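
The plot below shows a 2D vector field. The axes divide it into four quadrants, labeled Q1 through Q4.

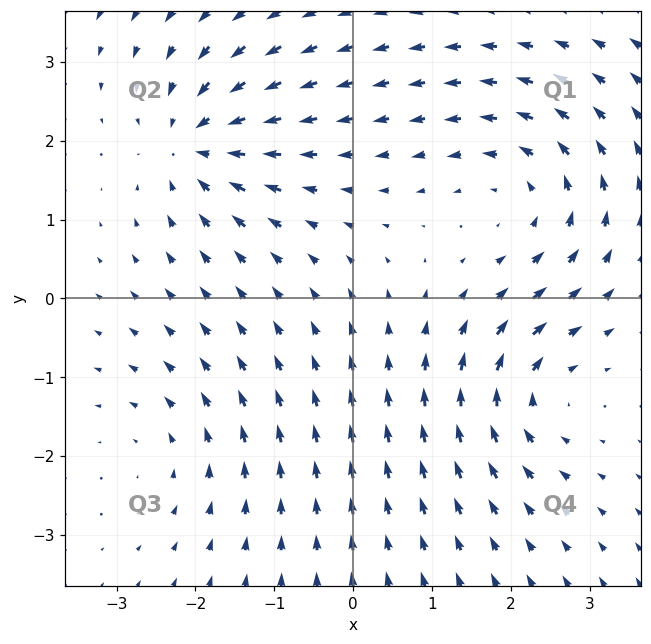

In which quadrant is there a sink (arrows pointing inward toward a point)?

The sink sits at approximately (-2.0, 2.0), which lies in quadrant Q2. The divergence there is about -6, negative as expected for a sink.

Q2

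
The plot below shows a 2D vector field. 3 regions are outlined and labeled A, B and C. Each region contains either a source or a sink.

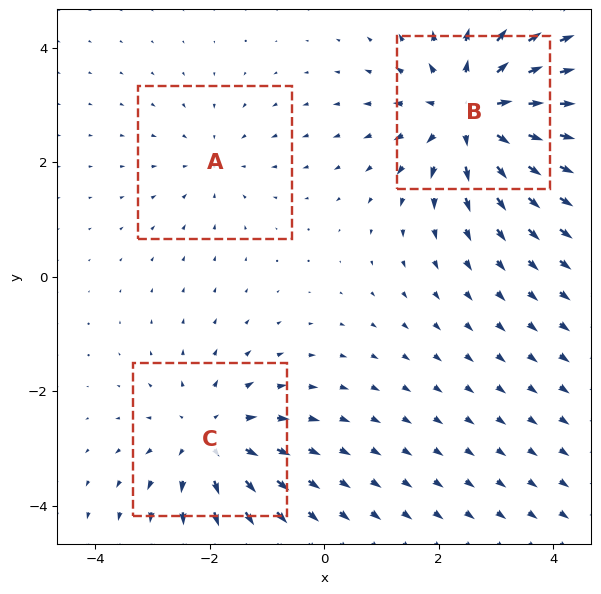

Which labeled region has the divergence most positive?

Divergence at each region's feature centre — A: about -2, B: about +5, C: about +3. Region B is most positive.

B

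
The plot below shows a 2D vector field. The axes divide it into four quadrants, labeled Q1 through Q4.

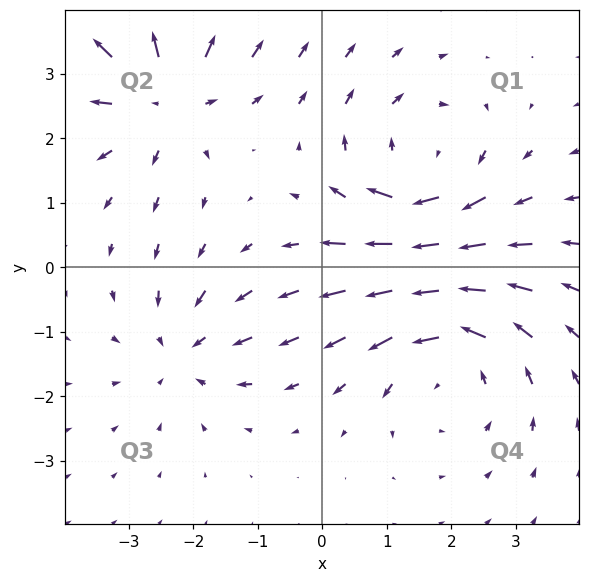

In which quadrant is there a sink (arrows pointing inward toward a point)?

Q3

The sink sits at approximately (-2.1, -1.3), which lies in quadrant Q3. The divergence there is about -3, negative as expected for a sink.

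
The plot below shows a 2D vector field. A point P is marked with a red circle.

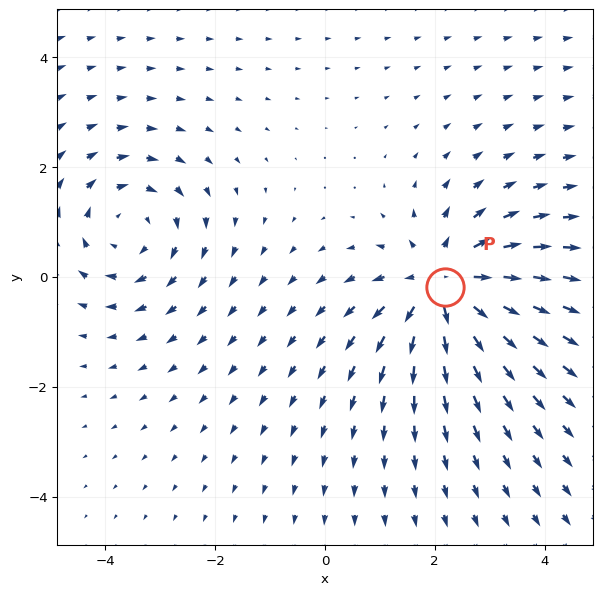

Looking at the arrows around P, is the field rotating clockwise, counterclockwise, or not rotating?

not rotating

Near P at (2.2, -0.2) the arrows show no circulation. The curl there is ≈0.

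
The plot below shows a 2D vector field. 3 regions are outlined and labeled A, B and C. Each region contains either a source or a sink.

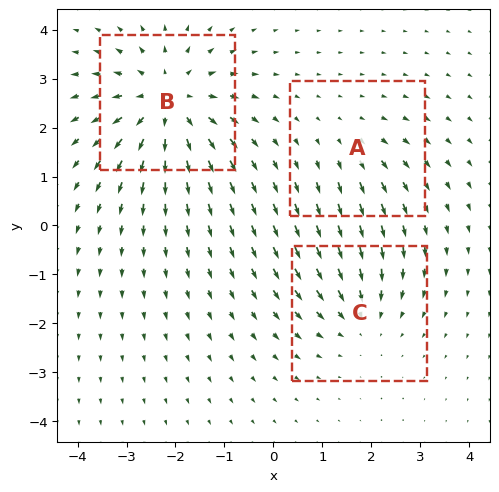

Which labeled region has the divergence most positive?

B

Divergence at each region's feature centre — A: about +2, B: about +5, C: about -3. Region B is most positive.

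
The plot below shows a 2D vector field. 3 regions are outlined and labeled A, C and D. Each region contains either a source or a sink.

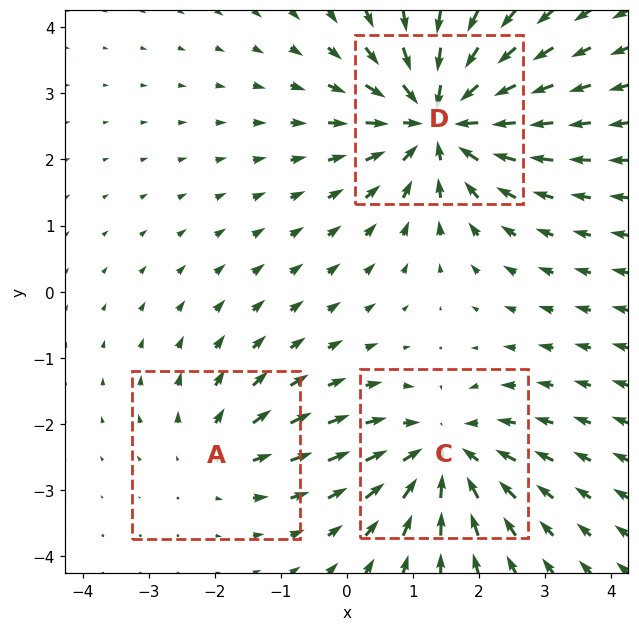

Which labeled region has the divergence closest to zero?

A

Divergence at each region's feature centre — A: about +2, C: about -4, D: about -5. Region A is closest to zero.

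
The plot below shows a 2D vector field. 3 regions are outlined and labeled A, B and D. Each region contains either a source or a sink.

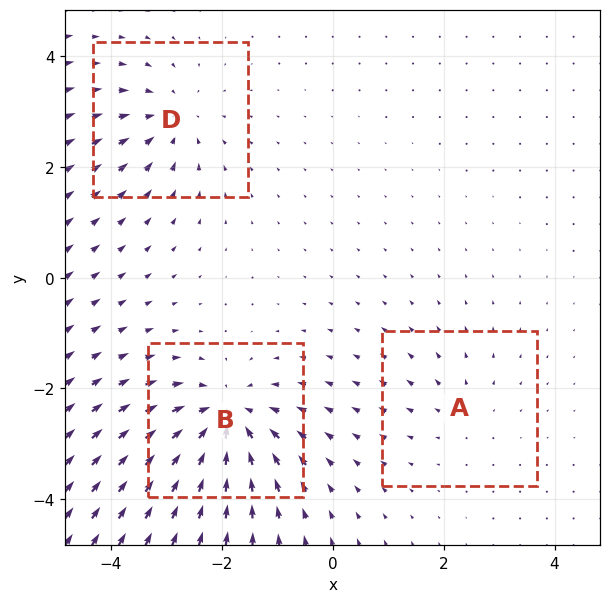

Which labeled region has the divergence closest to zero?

Divergence at each region's feature centre — A: about +2, B: about -6, D: about -4. Region A is closest to zero.

A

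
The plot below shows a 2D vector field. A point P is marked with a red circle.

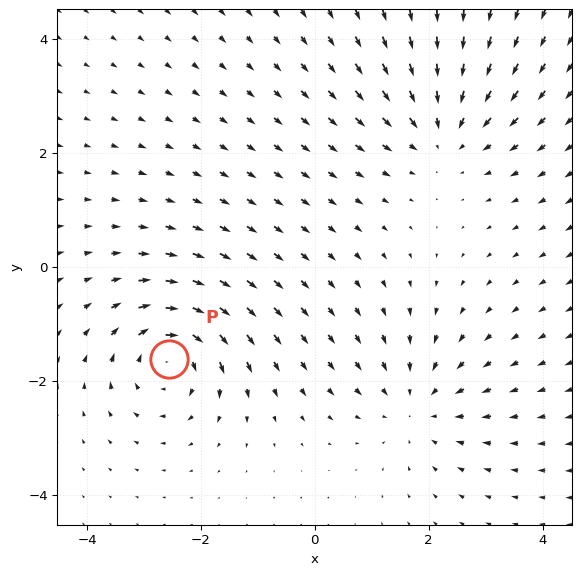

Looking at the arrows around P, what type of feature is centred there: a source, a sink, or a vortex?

vortex

At P (-2.6, -1.6) the arrows circulate clockwise. Divergence ≈0, curl about -4 — near-zero divergence with nonzero curl is a vortex.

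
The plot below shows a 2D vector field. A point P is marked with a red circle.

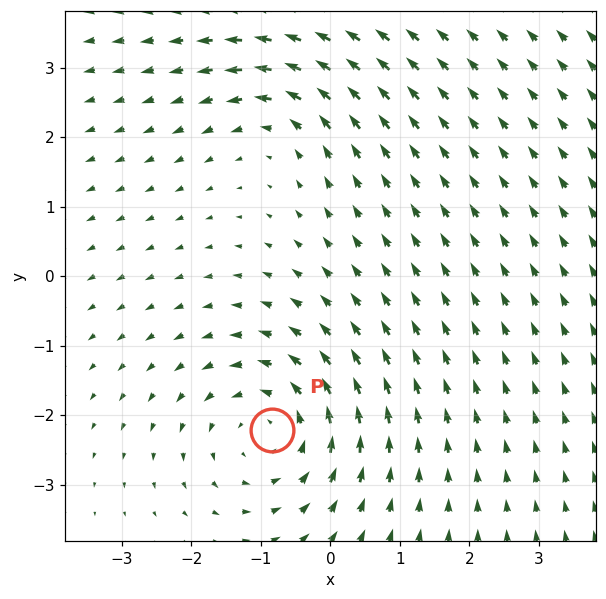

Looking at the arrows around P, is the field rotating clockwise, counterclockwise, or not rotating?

counterclockwise

Near P at (-0.8, -2.2) the arrows circulate counterclockwise. The curl (z-component) there is about +4; positive curl means counterclockwise rotation.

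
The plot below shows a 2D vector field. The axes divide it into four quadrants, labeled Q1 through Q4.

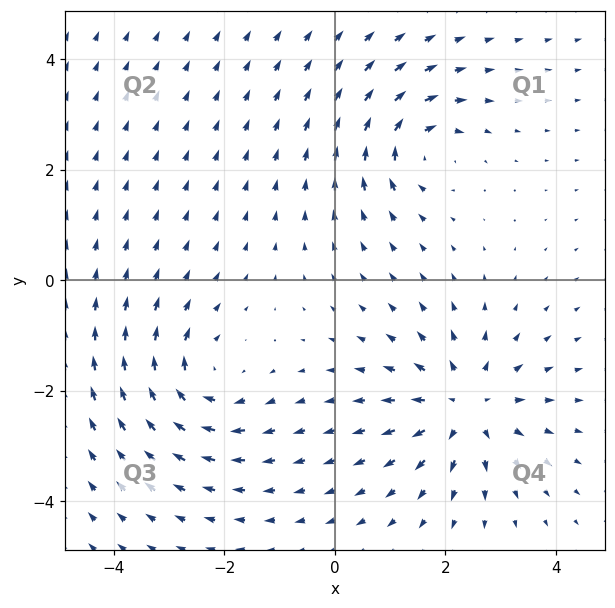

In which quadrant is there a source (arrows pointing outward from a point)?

Q4

The source sits at approximately (2.4, -2.3), which lies in quadrant Q4. The divergence there is about +5, positive as expected for a source.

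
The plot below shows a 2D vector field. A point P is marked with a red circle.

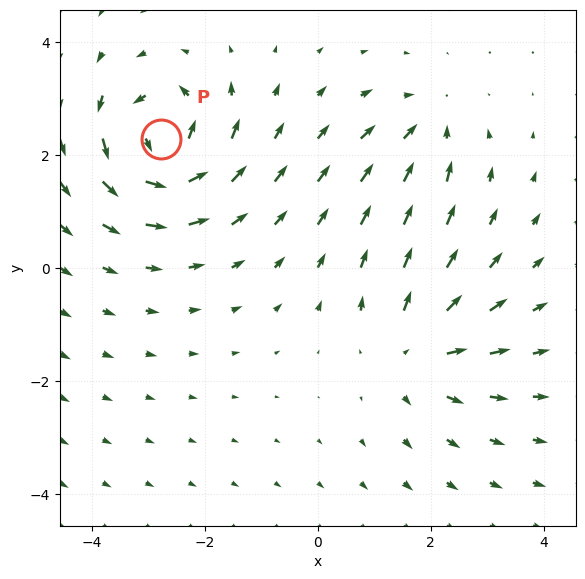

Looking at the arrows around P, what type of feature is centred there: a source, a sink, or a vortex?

At P (-2.8, 2.3) the arrows circulate counterclockwise. Divergence ≈0, curl about +7 — near-zero divergence with nonzero curl is a vortex.

vortex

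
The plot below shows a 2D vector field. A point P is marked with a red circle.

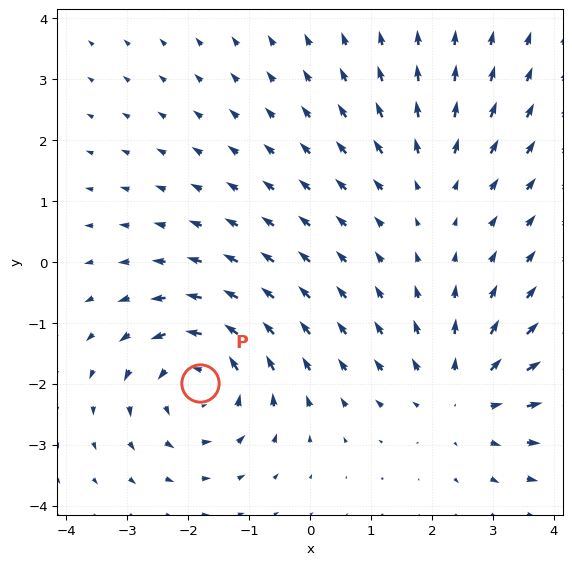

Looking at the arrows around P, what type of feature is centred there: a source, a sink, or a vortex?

At P (-1.8, -2.0) the arrows circulate counterclockwise. Divergence ≈0, curl about +5 — near-zero divergence with nonzero curl is a vortex.

vortex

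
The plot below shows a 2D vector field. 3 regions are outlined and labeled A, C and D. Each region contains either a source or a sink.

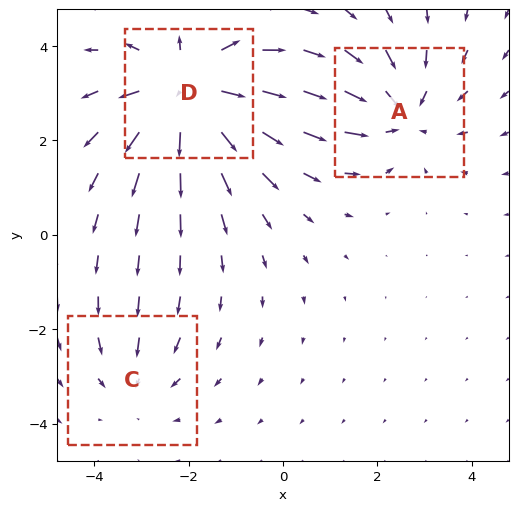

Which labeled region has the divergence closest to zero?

C

Divergence at each region's feature centre — A: about -3, C: about -2, D: about +4. Region C is closest to zero.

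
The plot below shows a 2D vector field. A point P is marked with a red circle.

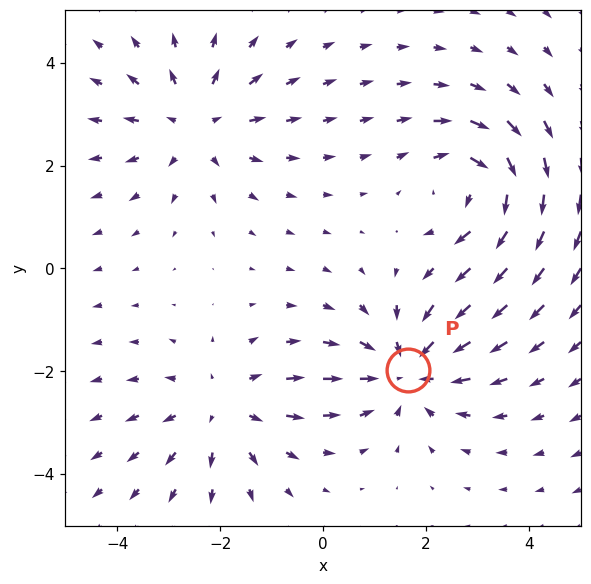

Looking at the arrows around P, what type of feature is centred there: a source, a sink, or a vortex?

sink

At P (1.7, -2.0) the arrows converge inward. Divergence about -3, curl ≈0 — negative divergence with near-zero curl is a sink.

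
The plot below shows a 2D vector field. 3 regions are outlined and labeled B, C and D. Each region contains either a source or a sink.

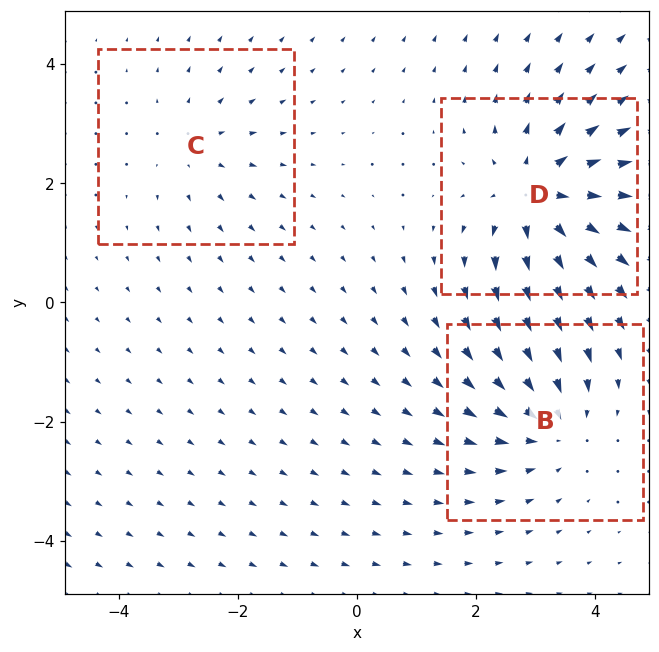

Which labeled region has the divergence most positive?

Divergence at each region's feature centre — B: about -3, C: about +2, D: about +5. Region D is most positive.

D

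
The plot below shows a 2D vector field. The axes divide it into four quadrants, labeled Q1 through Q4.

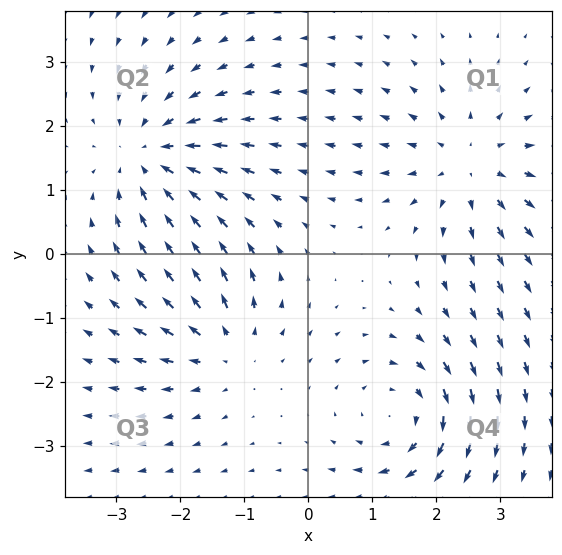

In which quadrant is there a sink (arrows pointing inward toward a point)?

The sink sits at approximately (-2.5, 1.5), which lies in quadrant Q2. The divergence there is about -4, negative as expected for a sink.

Q2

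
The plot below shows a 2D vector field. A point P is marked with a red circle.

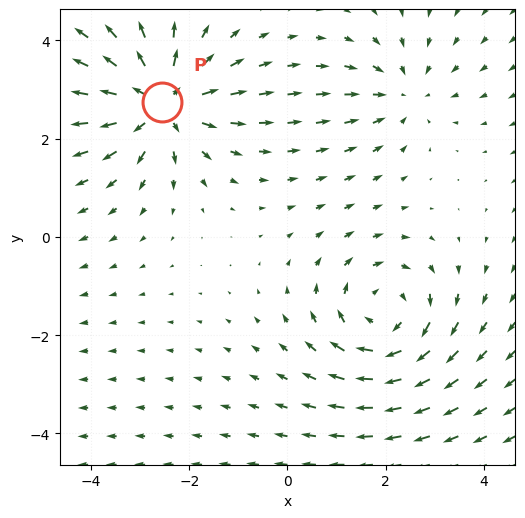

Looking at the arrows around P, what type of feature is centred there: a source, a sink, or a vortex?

source

At P (-2.6, 2.7) the arrows spread outward. Divergence about +5, curl ≈0 — positive divergence with near-zero curl is a source.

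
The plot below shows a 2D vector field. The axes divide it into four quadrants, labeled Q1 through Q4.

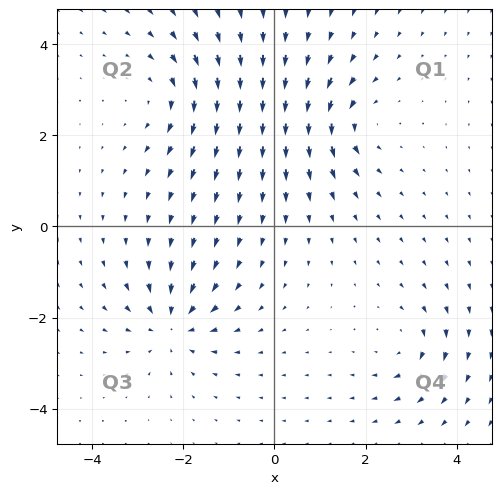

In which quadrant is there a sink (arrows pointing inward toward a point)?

The sink sits at approximately (-2.2, -2.2), which lies in quadrant Q3. The divergence there is about -5, negative as expected for a sink.

Q3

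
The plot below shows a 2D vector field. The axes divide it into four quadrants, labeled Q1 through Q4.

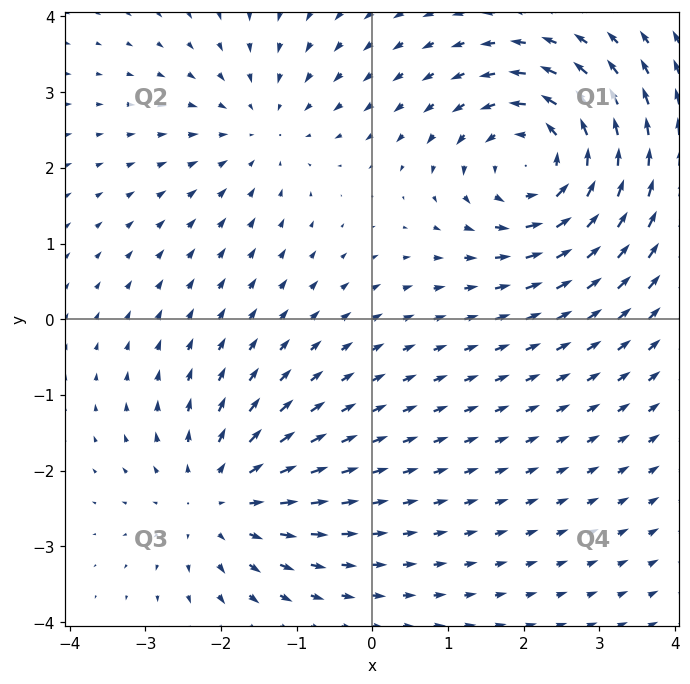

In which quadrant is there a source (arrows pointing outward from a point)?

Q3

The source sits at approximately (-2.0, -2.4), which lies in quadrant Q3. The divergence there is about +3, positive as expected for a source.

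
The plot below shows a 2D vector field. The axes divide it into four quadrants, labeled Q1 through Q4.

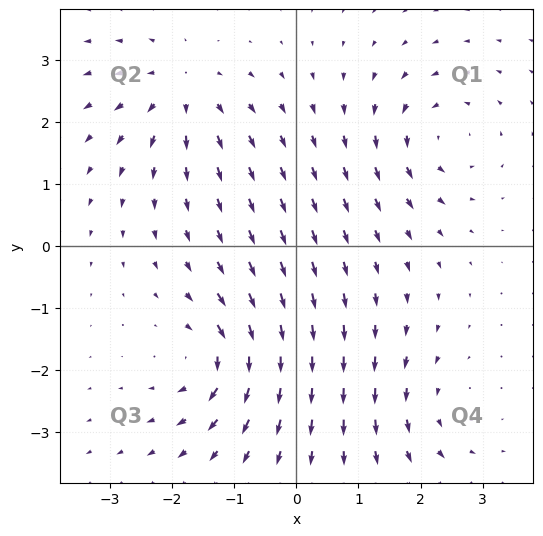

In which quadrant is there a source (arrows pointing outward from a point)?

Q2

The source sits at approximately (-1.8, 2.5), which lies in quadrant Q2. The divergence there is about +6, positive as expected for a source.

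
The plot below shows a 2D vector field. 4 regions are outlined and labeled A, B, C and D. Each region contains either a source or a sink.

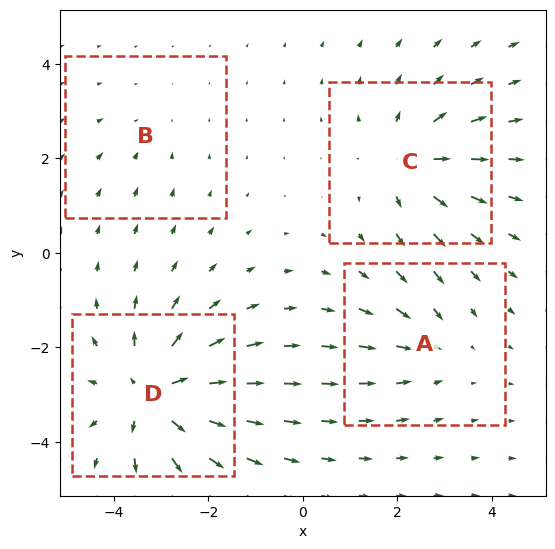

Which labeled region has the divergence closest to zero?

B

Divergence at each region's feature centre — A: about -3, B: about -2, C: about +5, D: about +6. Region B is closest to zero.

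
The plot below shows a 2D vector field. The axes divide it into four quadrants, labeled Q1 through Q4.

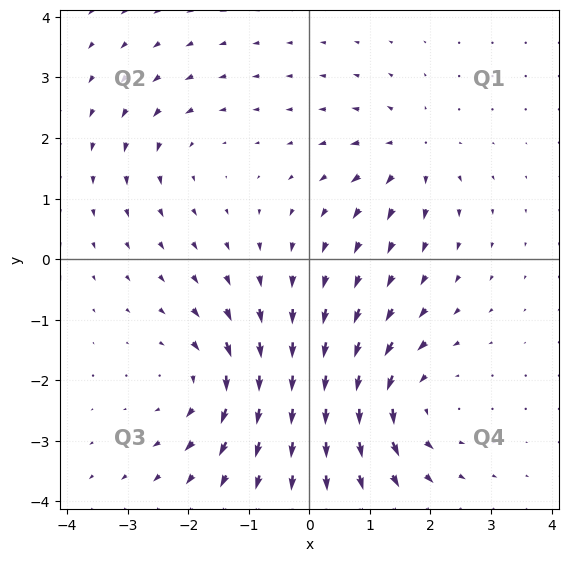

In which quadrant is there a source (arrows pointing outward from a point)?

The source sits at approximately (1.7, 1.7), which lies in quadrant Q1. The divergence there is about +4, positive as expected for a source.

Q1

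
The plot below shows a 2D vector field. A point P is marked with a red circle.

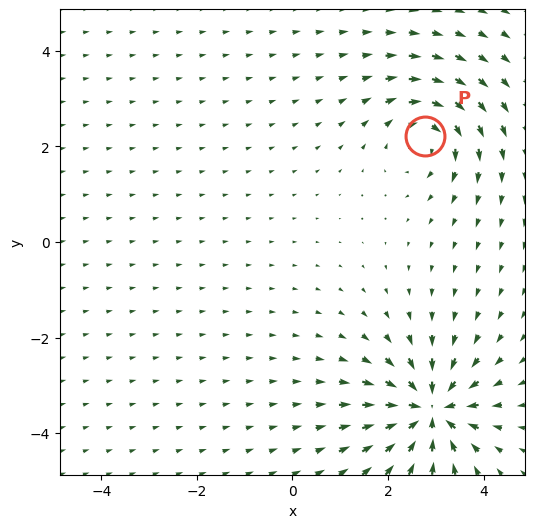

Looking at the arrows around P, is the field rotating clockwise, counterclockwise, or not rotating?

clockwise

Near P at (2.8, 2.2) the arrows circulate clockwise. The curl (z-component) there is about -4; negative curl means clockwise rotation.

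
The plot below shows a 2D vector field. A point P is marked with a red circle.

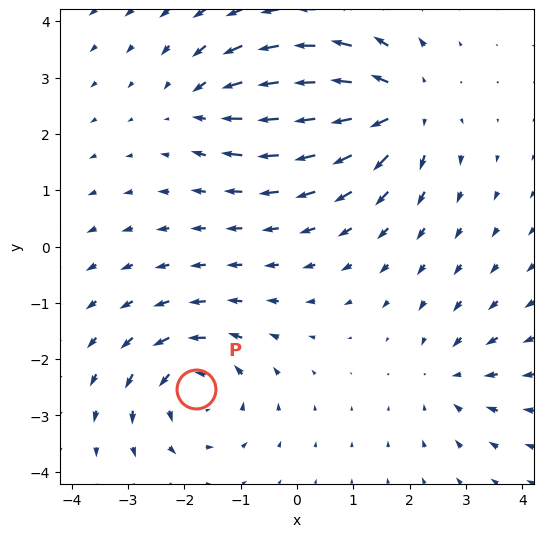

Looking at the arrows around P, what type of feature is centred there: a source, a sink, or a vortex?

At P (-1.8, -2.5) the arrows circulate counterclockwise. Divergence ≈0, curl about +5 — near-zero divergence with nonzero curl is a vortex.

vortex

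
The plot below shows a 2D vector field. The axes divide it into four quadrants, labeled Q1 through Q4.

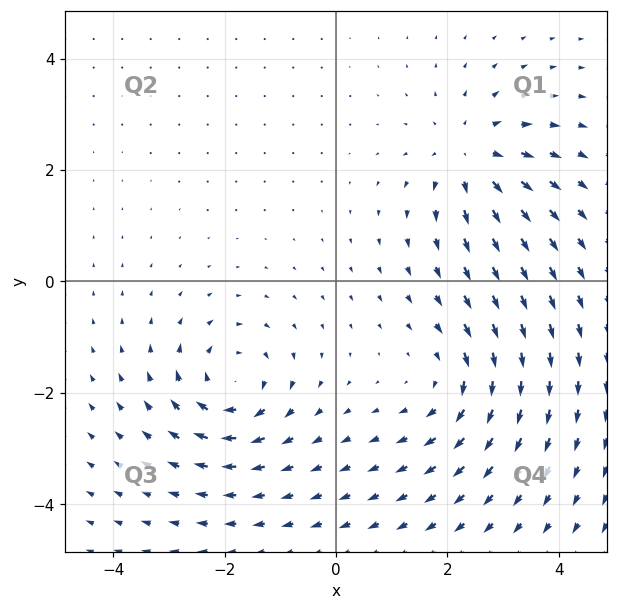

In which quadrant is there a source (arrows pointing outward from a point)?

The source sits at approximately (2.4, 2.3), which lies in quadrant Q1. The divergence there is about +5, positive as expected for a source.

Q1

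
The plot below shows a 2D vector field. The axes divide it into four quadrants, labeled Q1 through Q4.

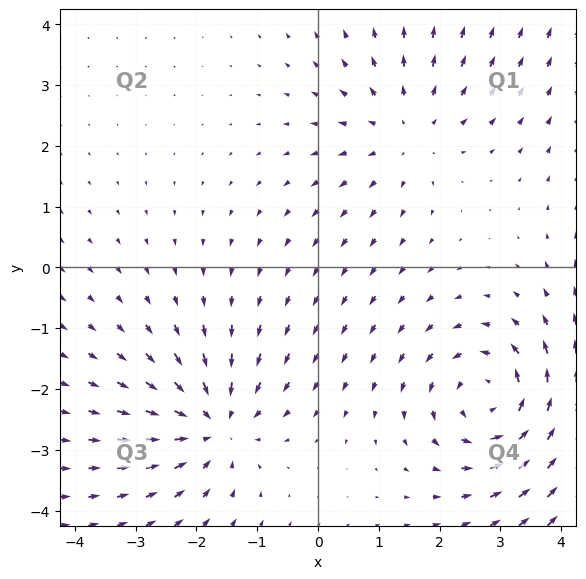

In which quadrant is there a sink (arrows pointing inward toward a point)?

The sink sits at approximately (-1.7, -2.6), which lies in quadrant Q3. The divergence there is about -4, negative as expected for a sink.

Q3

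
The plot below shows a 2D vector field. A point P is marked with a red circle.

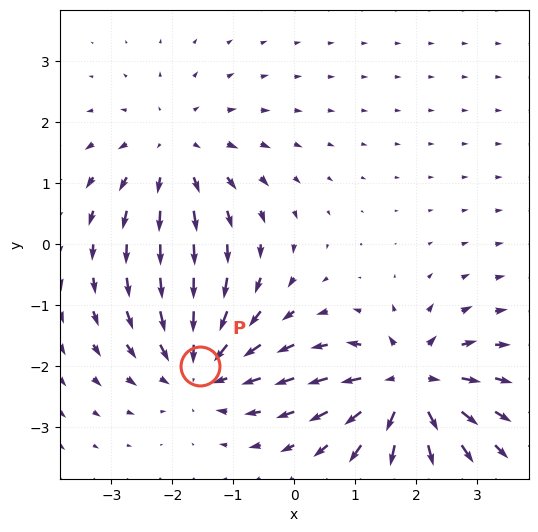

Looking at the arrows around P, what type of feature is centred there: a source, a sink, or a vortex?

At P (-1.6, -2.0) the arrows converge inward. Divergence about -5, curl ≈0 — negative divergence with near-zero curl is a sink.

sink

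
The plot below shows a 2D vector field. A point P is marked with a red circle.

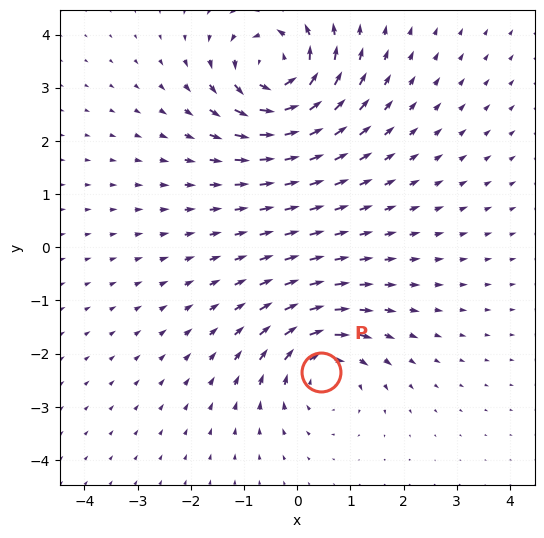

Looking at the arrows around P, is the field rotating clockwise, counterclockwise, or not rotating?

Near P at (0.5, -2.3) the arrows circulate clockwise. The curl (z-component) there is about -3; negative curl means clockwise rotation.

clockwise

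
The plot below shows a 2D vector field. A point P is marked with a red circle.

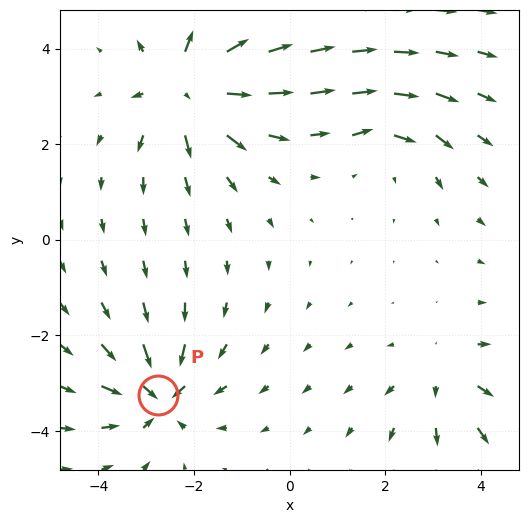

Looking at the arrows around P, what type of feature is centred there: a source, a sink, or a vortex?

At P (-2.8, -3.2) the arrows converge inward. Divergence about -5, curl ≈0 — negative divergence with near-zero curl is a sink.

sink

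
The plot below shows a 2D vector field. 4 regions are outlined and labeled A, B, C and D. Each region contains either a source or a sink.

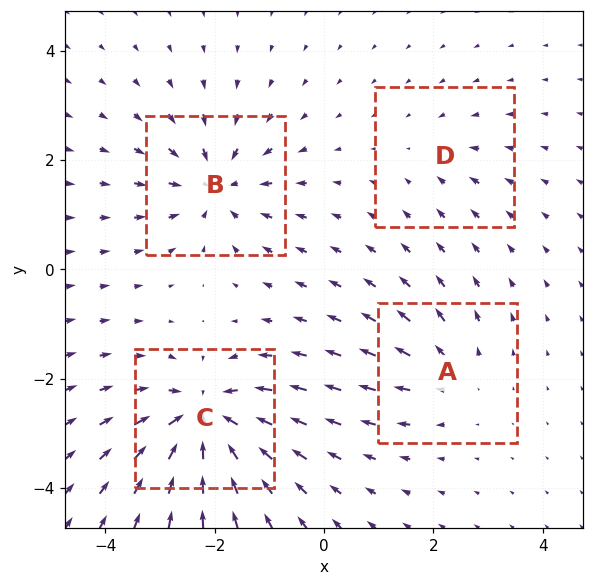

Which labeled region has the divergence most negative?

Divergence at each region's feature centre — A: about +4, B: about -6, C: about -8, D: about -2. Region C is most negative.

C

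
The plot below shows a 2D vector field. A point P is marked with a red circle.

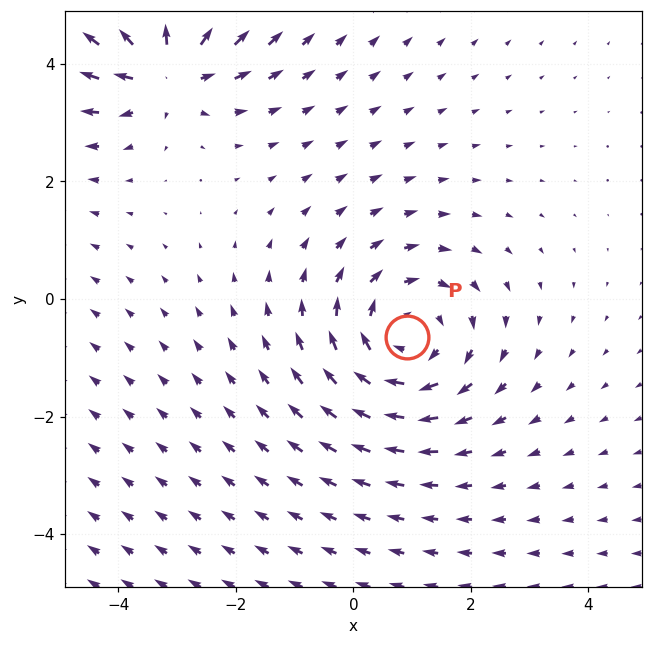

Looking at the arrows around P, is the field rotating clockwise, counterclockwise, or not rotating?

Near P at (0.9, -0.6) the arrows circulate clockwise. The curl (z-component) there is about -3; negative curl means clockwise rotation.

clockwise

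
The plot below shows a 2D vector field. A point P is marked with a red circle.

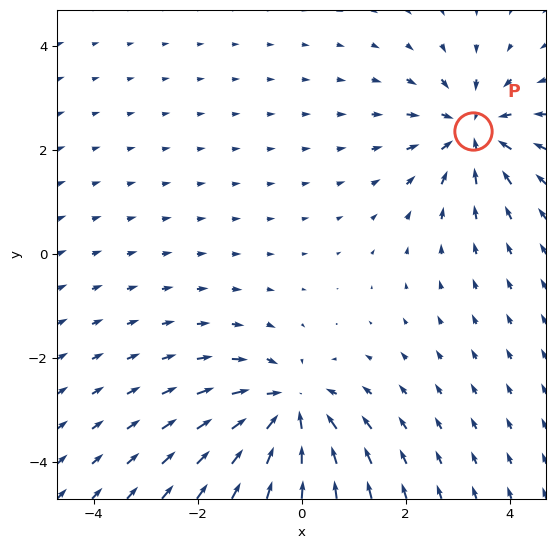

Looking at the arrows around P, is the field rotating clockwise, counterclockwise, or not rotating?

not rotating

Near P at (3.3, 2.4) the arrows show no circulation. The curl there is ≈0.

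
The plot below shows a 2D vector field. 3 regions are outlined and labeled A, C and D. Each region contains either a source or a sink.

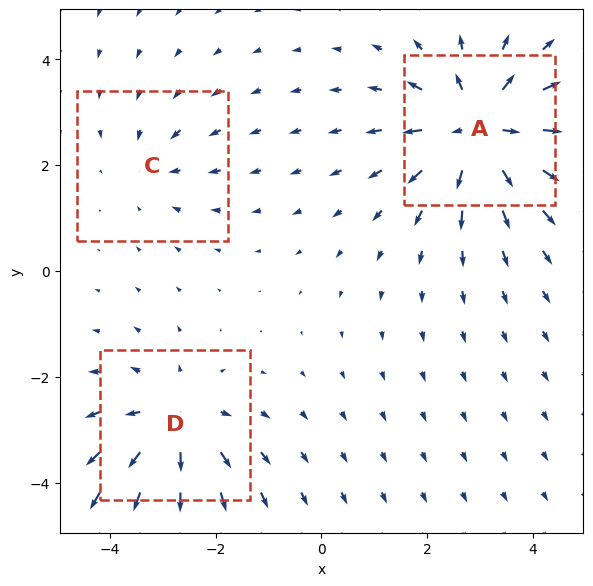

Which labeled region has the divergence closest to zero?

Divergence at each region's feature centre — A: about +5, C: about -2, D: about +3. Region C is closest to zero.

C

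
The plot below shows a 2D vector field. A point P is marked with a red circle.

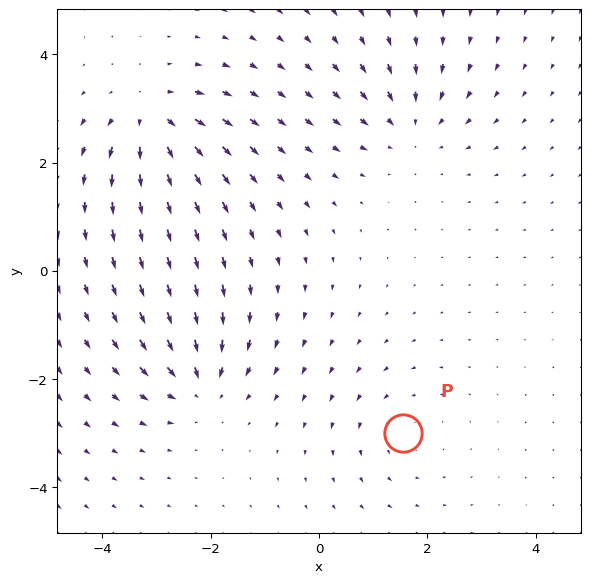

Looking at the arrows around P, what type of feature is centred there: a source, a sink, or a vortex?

vortex

At P (1.6, -3.0) the arrows circulate counterclockwise. Divergence ≈0, curl about +3 — near-zero divergence with nonzero curl is a vortex.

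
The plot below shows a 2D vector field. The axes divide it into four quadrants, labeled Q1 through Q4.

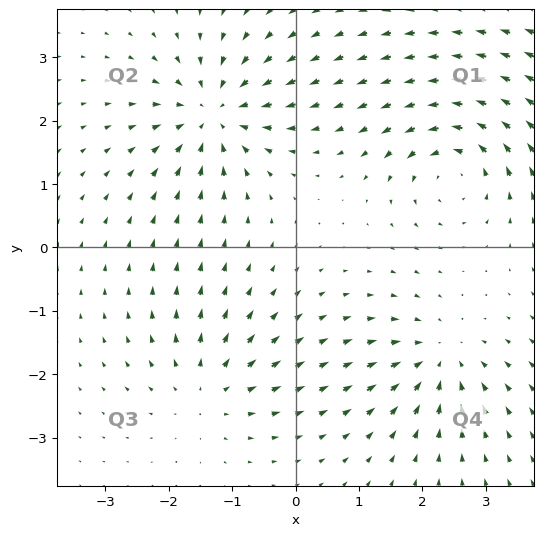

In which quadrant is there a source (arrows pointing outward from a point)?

The source sits at approximately (-1.4, -2.2), which lies in quadrant Q3. The divergence there is about +3, positive as expected for a source.

Q3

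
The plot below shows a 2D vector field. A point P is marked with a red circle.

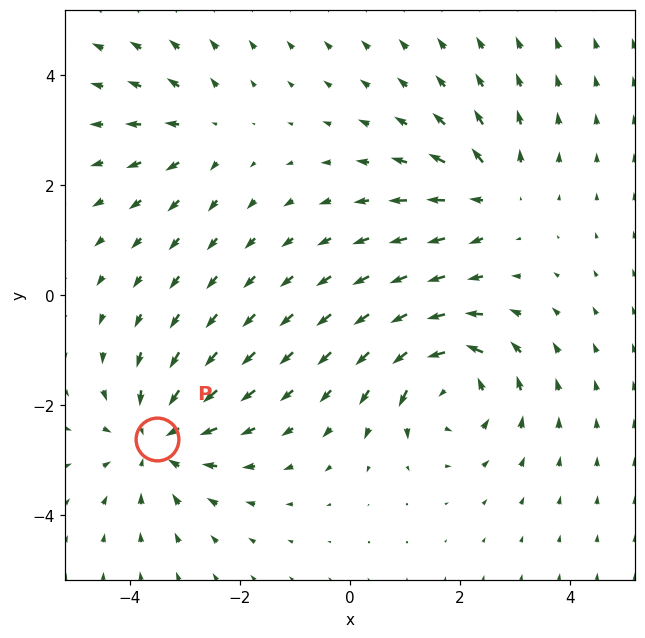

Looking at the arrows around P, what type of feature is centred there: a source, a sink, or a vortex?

At P (-3.5, -2.6) the arrows converge inward. Divergence about -5, curl ≈0 — negative divergence with near-zero curl is a sink.

sink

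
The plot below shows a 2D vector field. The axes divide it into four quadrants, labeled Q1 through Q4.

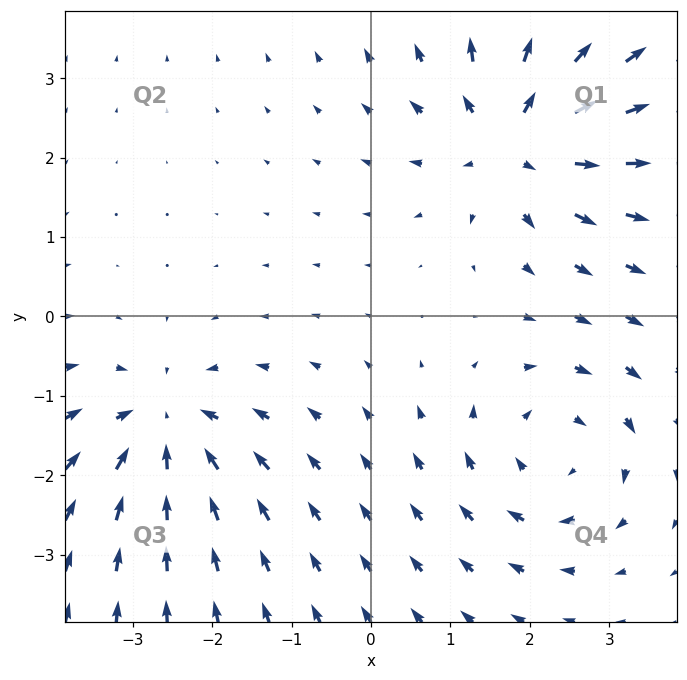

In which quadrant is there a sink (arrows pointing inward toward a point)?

Q3

The sink sits at approximately (-2.6, -1.4), which lies in quadrant Q3. The divergence there is about -5, negative as expected for a sink.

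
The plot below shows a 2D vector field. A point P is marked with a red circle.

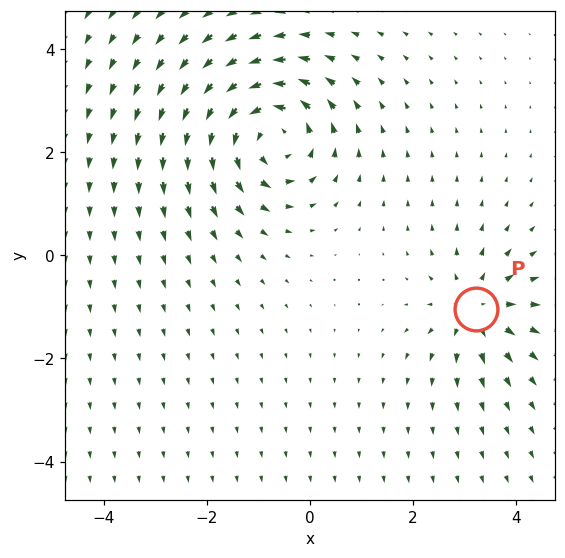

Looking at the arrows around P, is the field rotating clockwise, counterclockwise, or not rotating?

Near P at (3.2, -1.0) the arrows show no circulation. The curl there is ≈0.

not rotating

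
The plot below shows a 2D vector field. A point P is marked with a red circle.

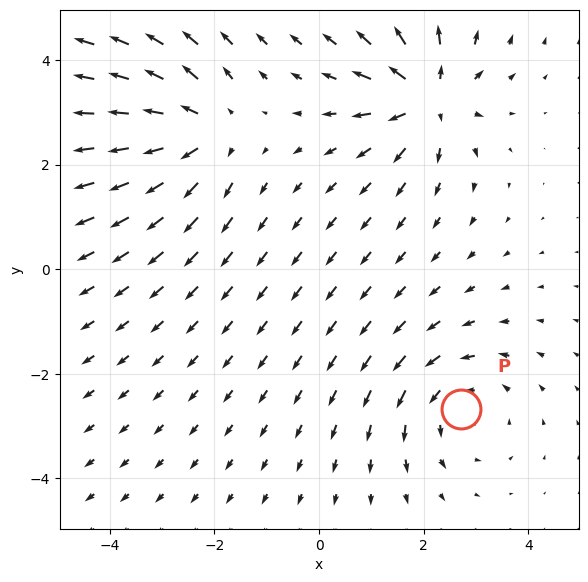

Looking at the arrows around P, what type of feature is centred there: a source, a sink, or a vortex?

vortex

At P (2.7, -2.7) the arrows circulate counterclockwise. Divergence ≈0, curl about +3 — near-zero divergence with nonzero curl is a vortex.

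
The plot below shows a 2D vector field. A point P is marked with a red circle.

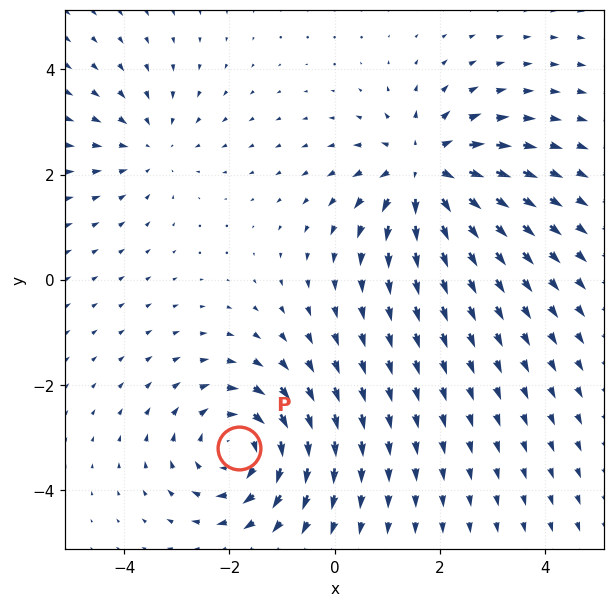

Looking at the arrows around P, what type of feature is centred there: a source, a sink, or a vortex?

At P (-1.8, -3.2) the arrows circulate clockwise. Divergence ≈0, curl about -5 — near-zero divergence with nonzero curl is a vortex.

vortex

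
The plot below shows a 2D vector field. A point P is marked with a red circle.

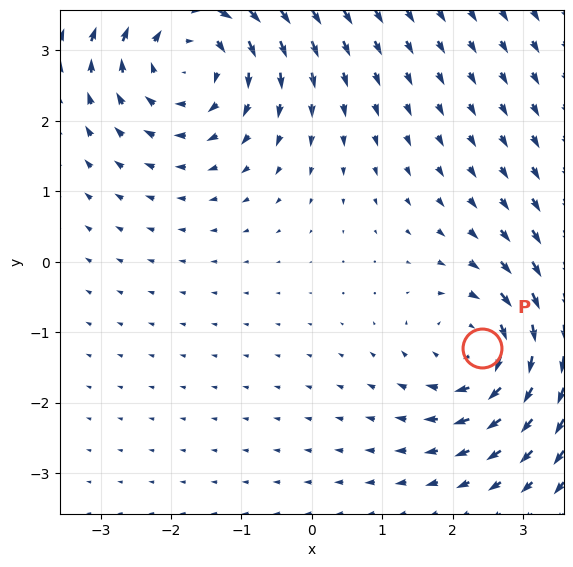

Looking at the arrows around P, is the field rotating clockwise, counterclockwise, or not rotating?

Near P at (2.4, -1.2) the arrows circulate clockwise. The curl (z-component) there is about -3; negative curl means clockwise rotation.

clockwise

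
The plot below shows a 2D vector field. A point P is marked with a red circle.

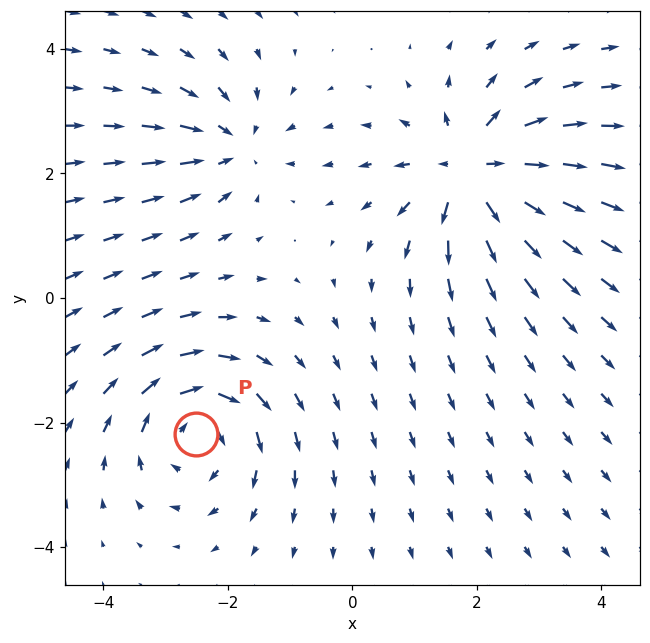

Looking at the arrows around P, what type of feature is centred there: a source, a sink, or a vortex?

At P (-2.5, -2.2) the arrows circulate clockwise. Divergence ≈0, curl about -5 — near-zero divergence with nonzero curl is a vortex.

vortex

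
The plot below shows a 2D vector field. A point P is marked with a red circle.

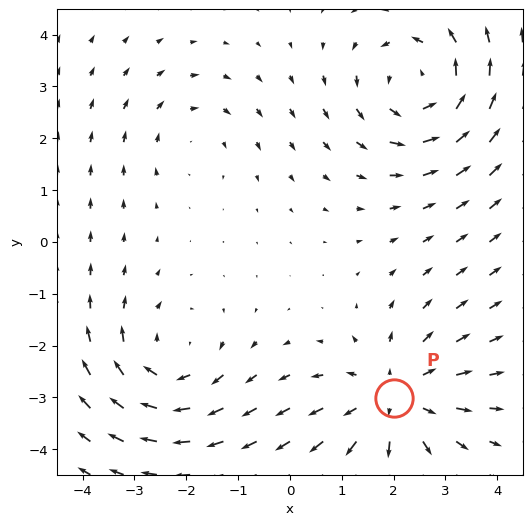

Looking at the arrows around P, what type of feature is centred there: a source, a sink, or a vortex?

At P (2.0, -3.0) the arrows spread outward. Divergence about +4, curl ≈0 — positive divergence with near-zero curl is a source.

source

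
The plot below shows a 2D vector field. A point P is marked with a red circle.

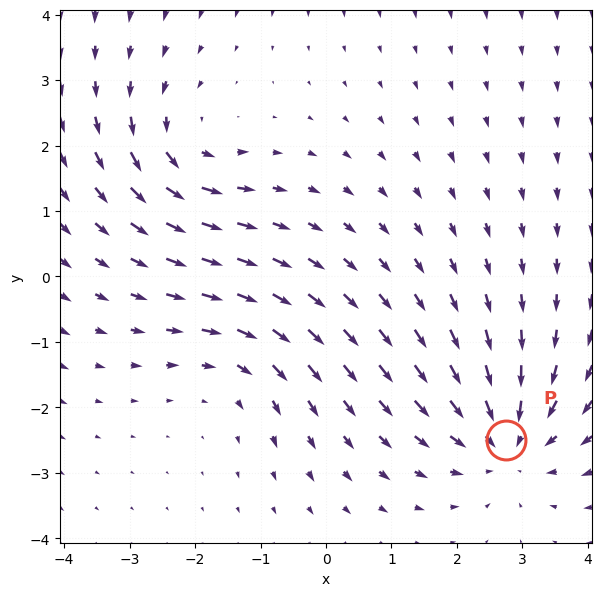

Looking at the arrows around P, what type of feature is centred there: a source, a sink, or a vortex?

At P (2.7, -2.5) the arrows converge inward. Divergence about -5, curl ≈0 — negative divergence with near-zero curl is a sink.

sink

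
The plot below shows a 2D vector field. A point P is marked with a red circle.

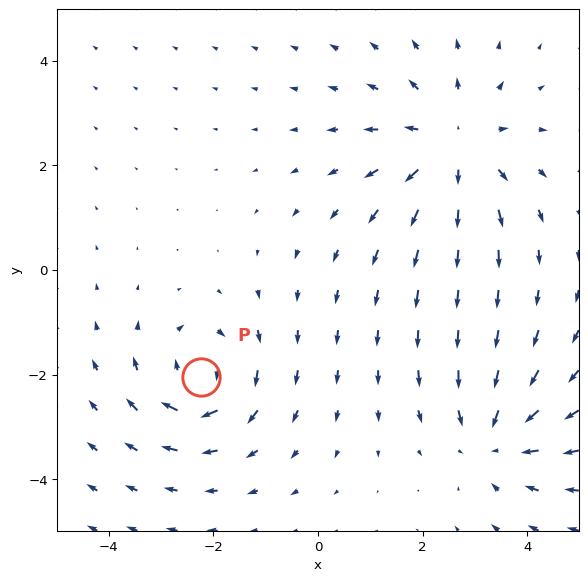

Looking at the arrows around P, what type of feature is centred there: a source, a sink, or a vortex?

vortex

At P (-2.2, -2.0) the arrows circulate clockwise. Divergence ≈0, curl about -4 — near-zero divergence with nonzero curl is a vortex.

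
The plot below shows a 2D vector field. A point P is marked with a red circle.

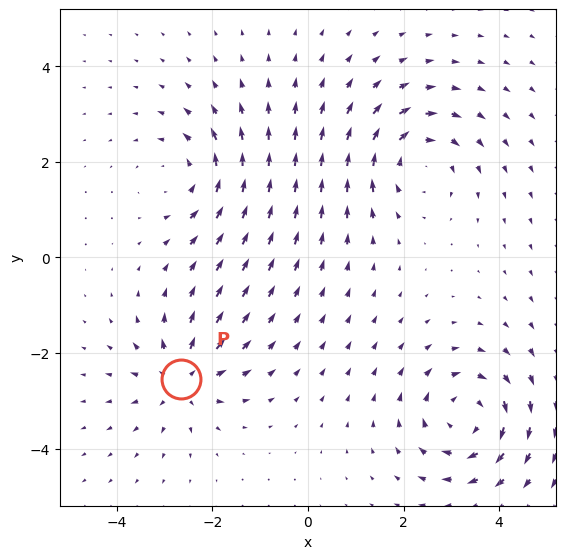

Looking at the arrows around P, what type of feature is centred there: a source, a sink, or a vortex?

At P (-2.7, -2.5) the arrows spread outward. Divergence about +4, curl ≈0 — positive divergence with near-zero curl is a source.

source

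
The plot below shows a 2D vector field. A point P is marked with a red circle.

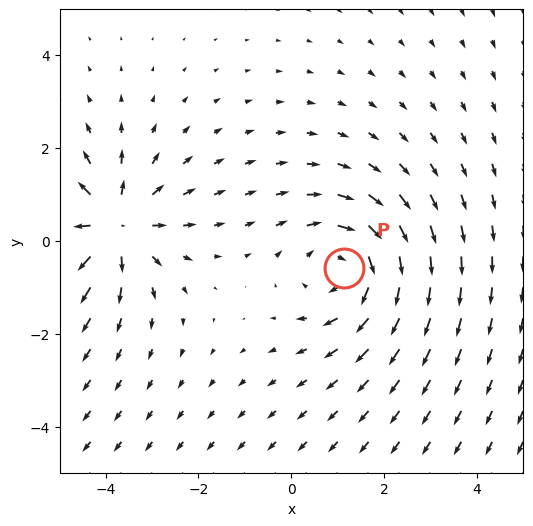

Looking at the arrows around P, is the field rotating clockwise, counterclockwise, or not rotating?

Near P at (1.1, -0.6) the arrows circulate clockwise. The curl (z-component) there is about -4; negative curl means clockwise rotation.

clockwise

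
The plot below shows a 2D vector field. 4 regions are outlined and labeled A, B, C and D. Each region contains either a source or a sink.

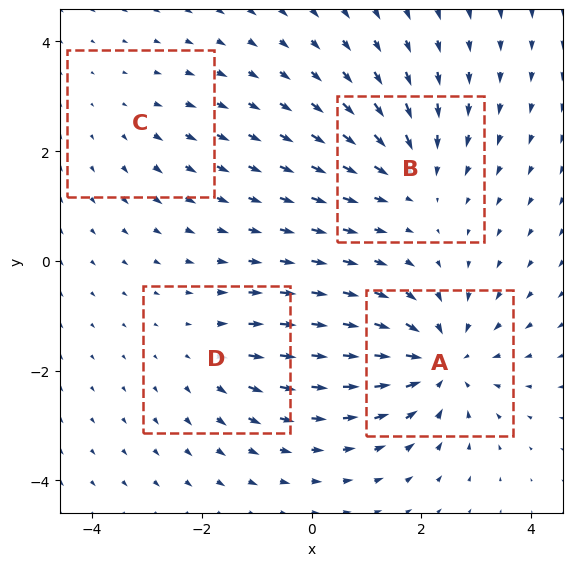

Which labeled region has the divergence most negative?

Divergence at each region's feature centre — A: about -6, B: about -4, C: about +2, D: about +3. Region A is most negative.

A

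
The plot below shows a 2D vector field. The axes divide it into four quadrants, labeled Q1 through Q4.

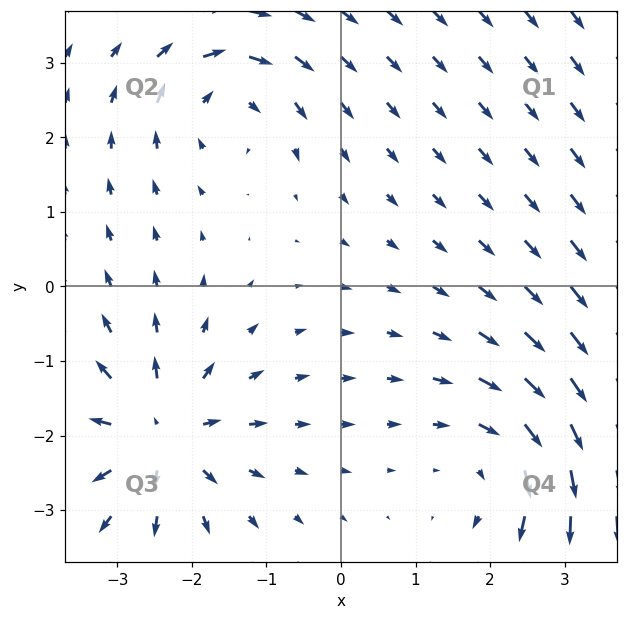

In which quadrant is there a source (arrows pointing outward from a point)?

Q3

The source sits at approximately (-2.4, -2.0), which lies in quadrant Q3. The divergence there is about +5, positive as expected for a source.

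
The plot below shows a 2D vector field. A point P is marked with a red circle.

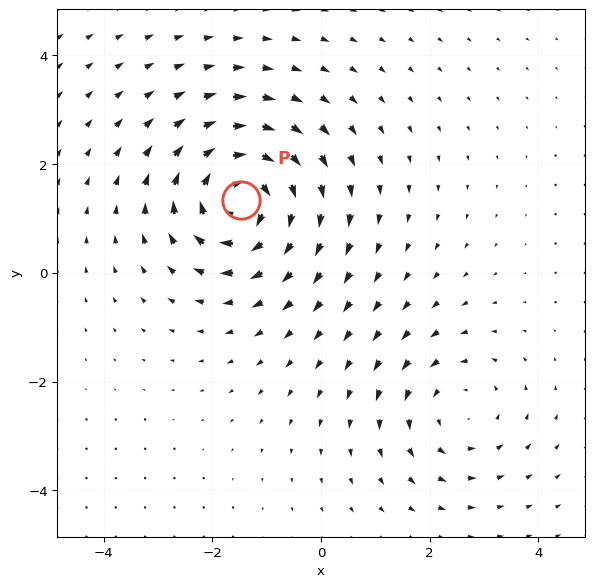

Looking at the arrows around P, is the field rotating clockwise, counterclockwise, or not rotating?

clockwise

Near P at (-1.5, 1.3) the arrows circulate clockwise. The curl (z-component) there is about -6; negative curl means clockwise rotation.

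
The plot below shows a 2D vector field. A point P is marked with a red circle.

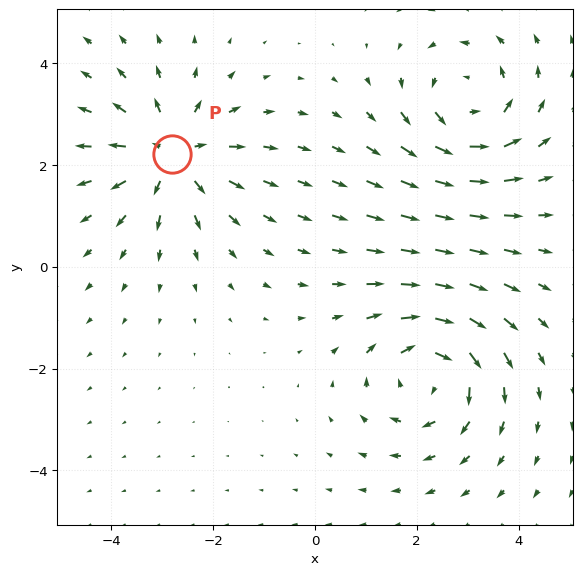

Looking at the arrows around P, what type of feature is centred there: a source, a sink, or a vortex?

At P (-2.8, 2.2) the arrows spread outward. Divergence about +3, curl ≈0 — positive divergence with near-zero curl is a source.

source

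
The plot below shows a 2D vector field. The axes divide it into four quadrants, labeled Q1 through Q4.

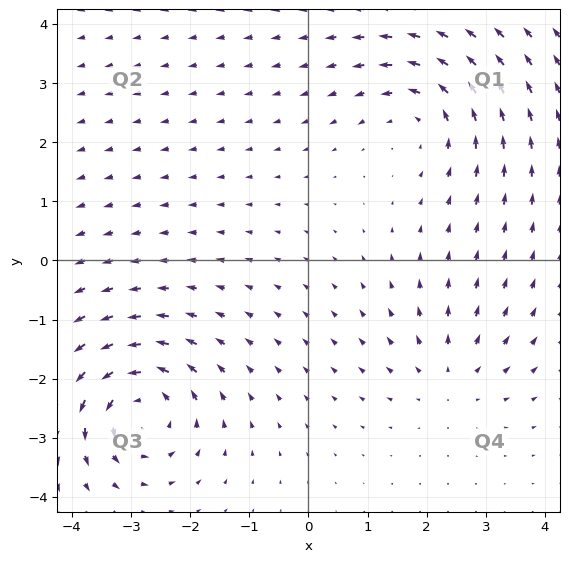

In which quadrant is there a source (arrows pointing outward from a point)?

Q4

The source sits at approximately (2.4, -2.0), which lies in quadrant Q4. The divergence there is about +3, positive as expected for a source.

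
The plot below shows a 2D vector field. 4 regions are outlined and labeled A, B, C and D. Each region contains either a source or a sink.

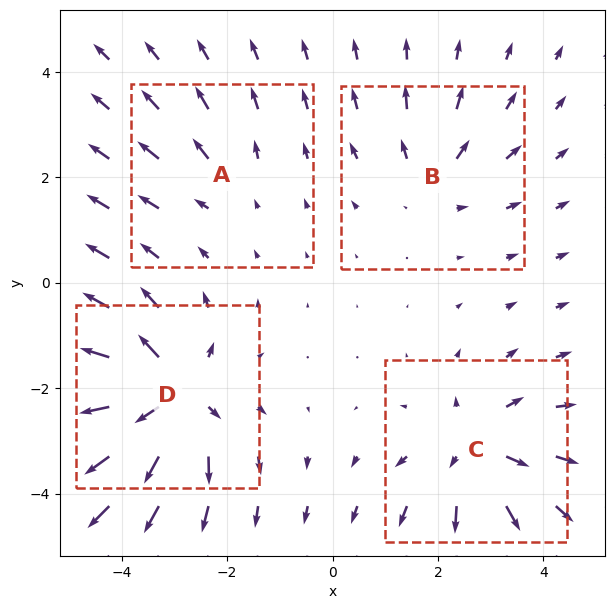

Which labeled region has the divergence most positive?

D

Divergence at each region's feature centre — A: about +2, B: about +3, C: about +5, D: about +7. Region D is most positive.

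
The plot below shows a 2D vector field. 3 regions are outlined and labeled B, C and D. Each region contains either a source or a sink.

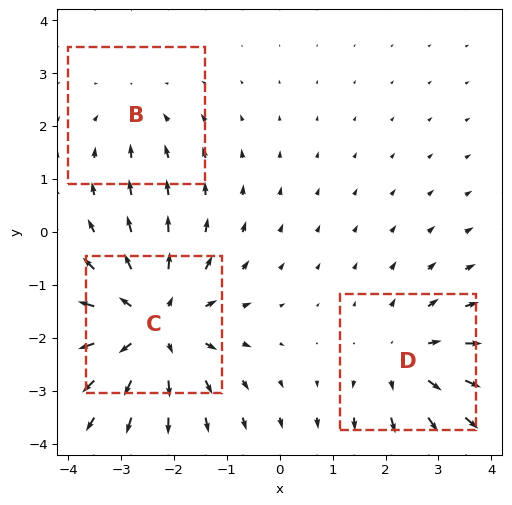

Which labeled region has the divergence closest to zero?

Divergence at each region's feature centre — B: about -2, C: about +4, D: about +3. Region B is closest to zero.

B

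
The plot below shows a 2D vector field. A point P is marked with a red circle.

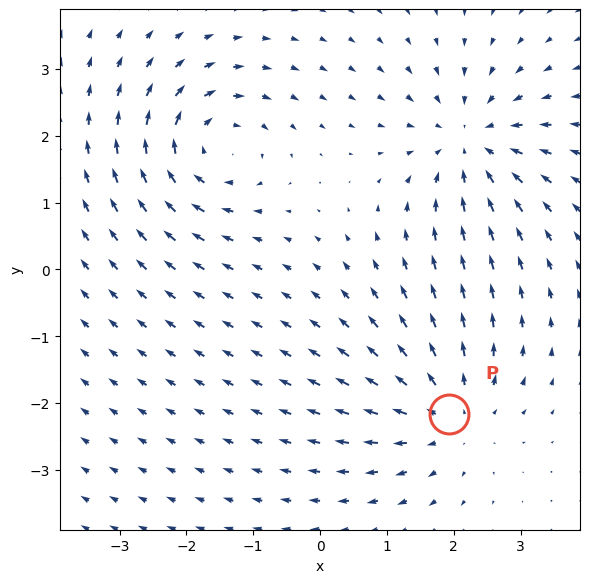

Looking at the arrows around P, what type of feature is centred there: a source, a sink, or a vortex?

At P (1.9, -2.2) the arrows spread outward. Divergence about +4, curl ≈0 — positive divergence with near-zero curl is a source.

source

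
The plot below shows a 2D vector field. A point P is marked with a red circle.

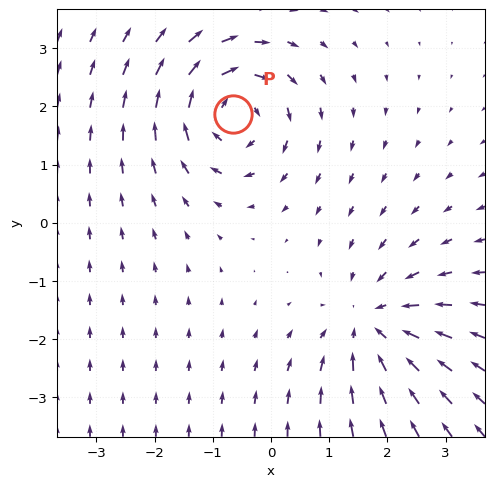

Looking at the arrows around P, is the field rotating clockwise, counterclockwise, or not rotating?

Near P at (-0.7, 1.9) the arrows circulate clockwise. The curl (z-component) there is about -4; negative curl means clockwise rotation.

clockwise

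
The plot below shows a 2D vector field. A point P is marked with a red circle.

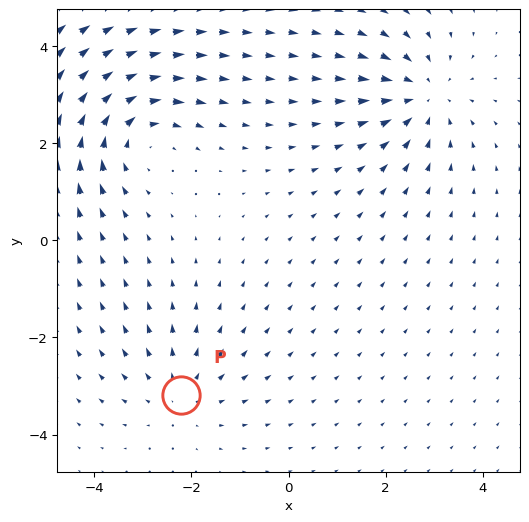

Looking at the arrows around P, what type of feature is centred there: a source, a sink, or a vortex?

At P (-2.2, -3.2) the arrows spread outward. Divergence about +2, curl ≈0 — positive divergence with near-zero curl is a source.

source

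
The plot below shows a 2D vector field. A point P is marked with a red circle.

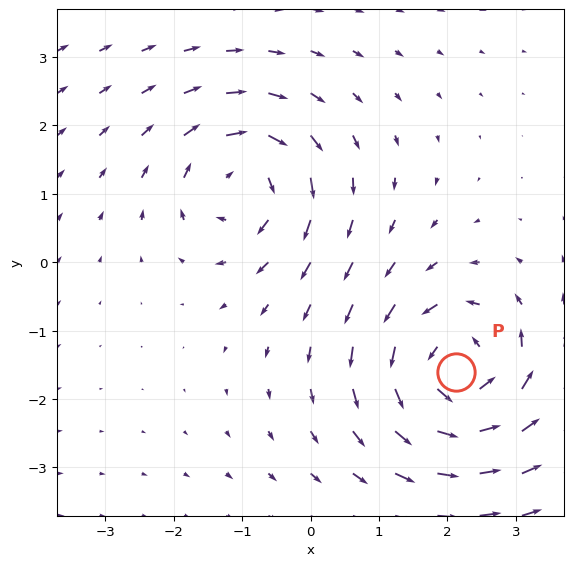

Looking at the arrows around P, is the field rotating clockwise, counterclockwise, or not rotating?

counterclockwise

Near P at (2.1, -1.6) the arrows circulate counterclockwise. The curl (z-component) there is about +6; positive curl means counterclockwise rotation.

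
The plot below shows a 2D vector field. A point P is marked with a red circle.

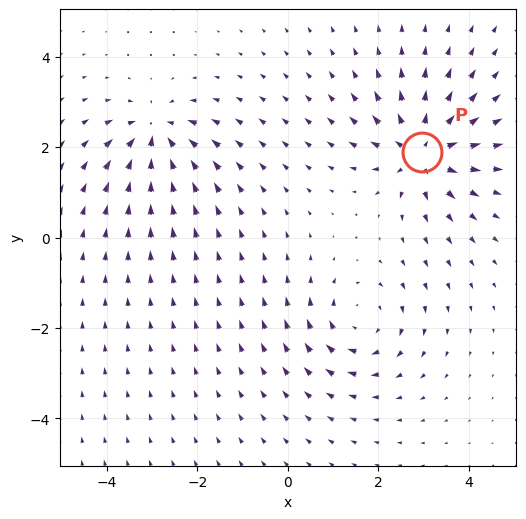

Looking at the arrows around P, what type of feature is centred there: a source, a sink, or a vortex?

At P (3.0, 1.9) the arrows spread outward. Divergence about +6, curl ≈0 — positive divergence with near-zero curl is a source.

source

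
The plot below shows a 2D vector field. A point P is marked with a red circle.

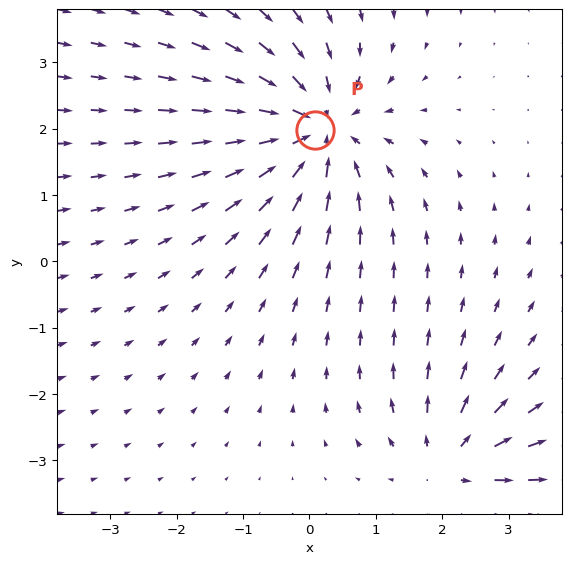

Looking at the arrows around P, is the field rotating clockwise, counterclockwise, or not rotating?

not rotating

Near P at (0.1, 2.0) the arrows show no circulation. The curl there is ≈0.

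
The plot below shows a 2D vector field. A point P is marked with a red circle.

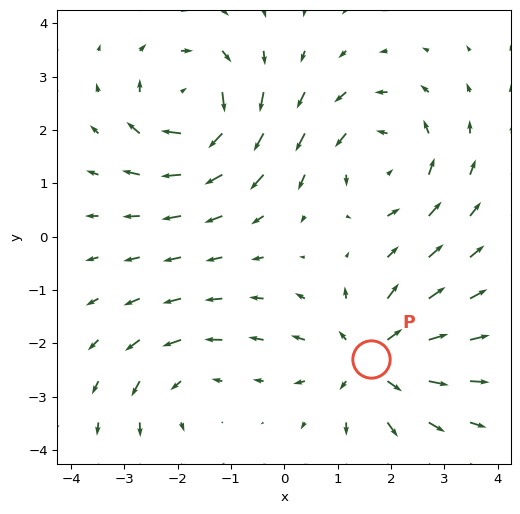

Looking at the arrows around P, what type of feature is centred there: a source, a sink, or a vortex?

At P (1.6, -2.3) the arrows spread outward. Divergence about +5, curl ≈0 — positive divergence with near-zero curl is a source.

source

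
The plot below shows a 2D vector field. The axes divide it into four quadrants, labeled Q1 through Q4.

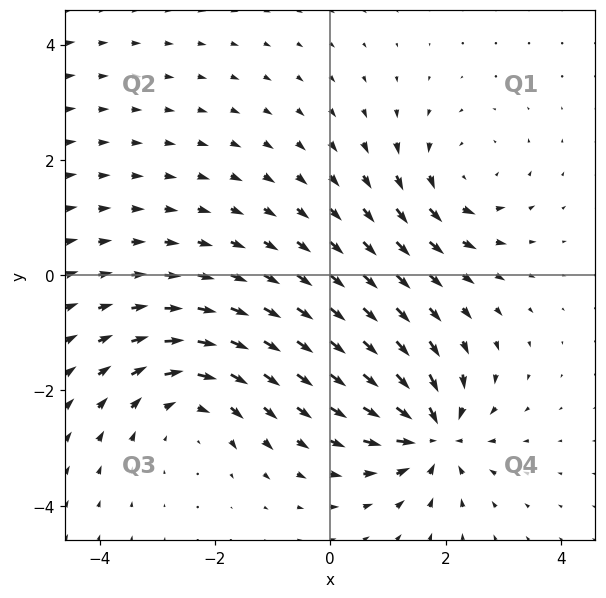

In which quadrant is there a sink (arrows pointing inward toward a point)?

Q4

The sink sits at approximately (1.8, -2.8), which lies in quadrant Q4. The divergence there is about -7, negative as expected for a sink.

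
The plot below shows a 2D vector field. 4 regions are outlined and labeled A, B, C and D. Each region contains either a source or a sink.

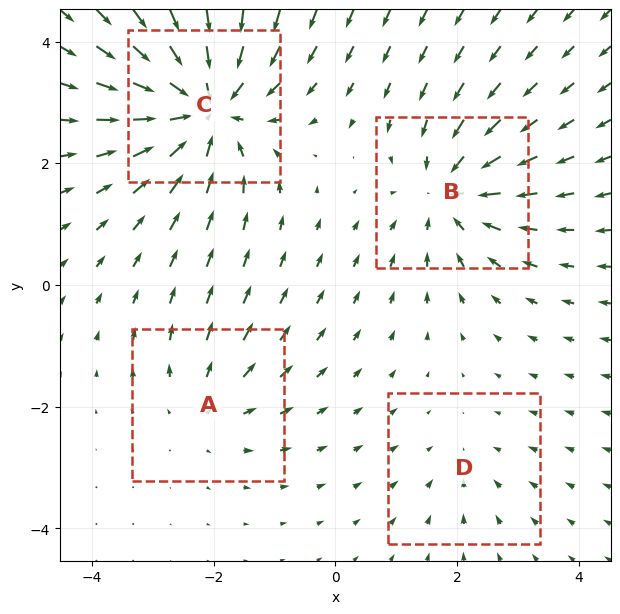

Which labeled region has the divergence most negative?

C

Divergence at each region's feature centre — A: about +3, B: about -5, C: about -7, D: about -2. Region C is most negative.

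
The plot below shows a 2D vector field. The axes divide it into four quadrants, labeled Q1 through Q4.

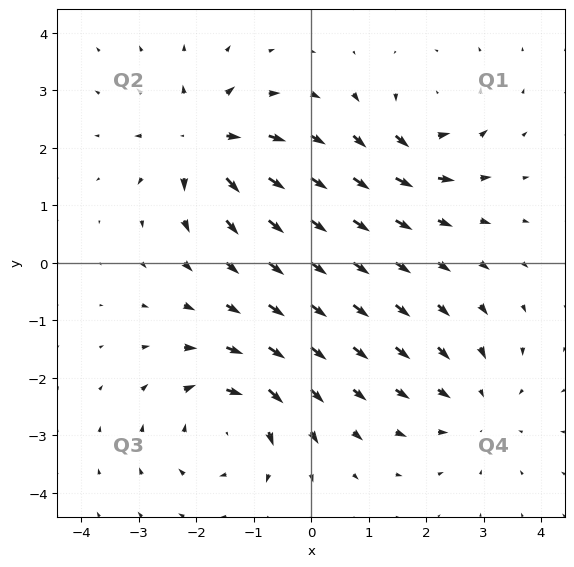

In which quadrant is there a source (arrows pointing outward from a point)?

The source sits at approximately (-1.9, 2.1), which lies in quadrant Q2. The divergence there is about +6, positive as expected for a source.

Q2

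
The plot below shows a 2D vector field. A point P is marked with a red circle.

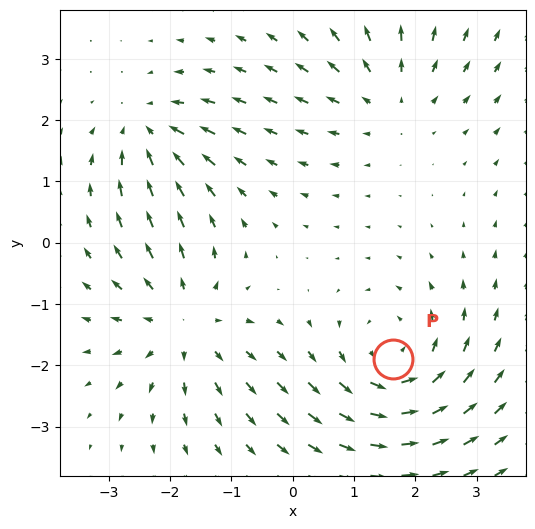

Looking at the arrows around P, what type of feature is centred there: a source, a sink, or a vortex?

vortex

At P (1.6, -1.9) the arrows circulate counterclockwise. Divergence ≈0, curl about +4 — near-zero divergence with nonzero curl is a vortex.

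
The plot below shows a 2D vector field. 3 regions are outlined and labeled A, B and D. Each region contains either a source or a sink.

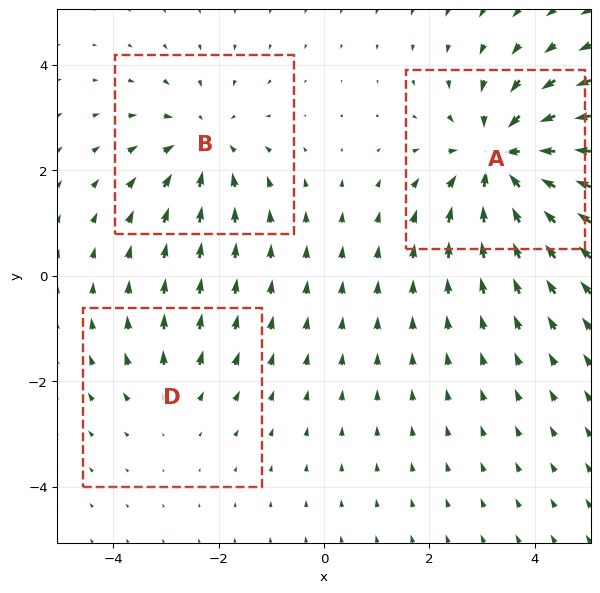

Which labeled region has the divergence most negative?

Divergence at each region's feature centre — A: about -5, B: about -3, D: about +2. Region A is most negative.

A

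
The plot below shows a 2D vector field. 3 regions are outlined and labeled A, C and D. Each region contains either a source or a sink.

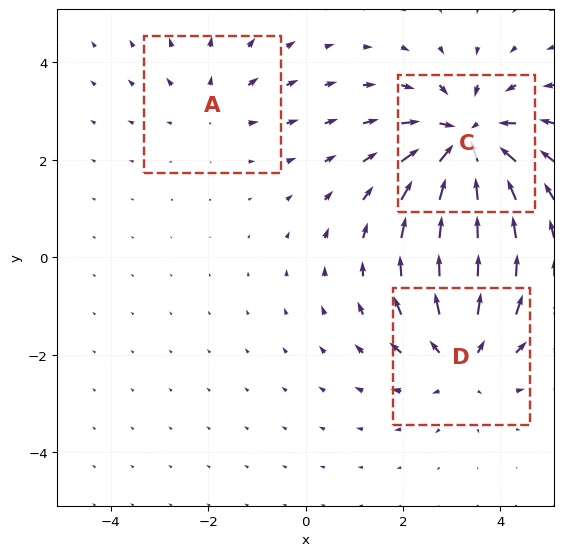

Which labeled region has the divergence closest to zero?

A

Divergence at each region's feature centre — A: about +2, C: about -5, D: about +3. Region A is closest to zero.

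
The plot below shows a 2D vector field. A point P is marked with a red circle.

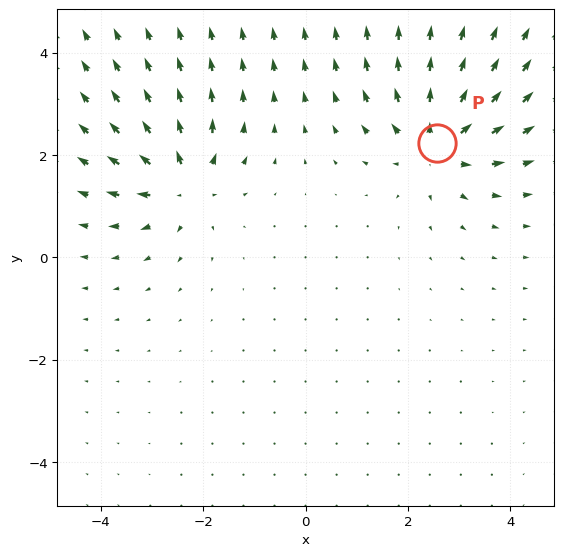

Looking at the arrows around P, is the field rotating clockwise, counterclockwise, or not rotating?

Near P at (2.6, 2.2) the arrows show no circulation. The curl there is ≈0.

not rotating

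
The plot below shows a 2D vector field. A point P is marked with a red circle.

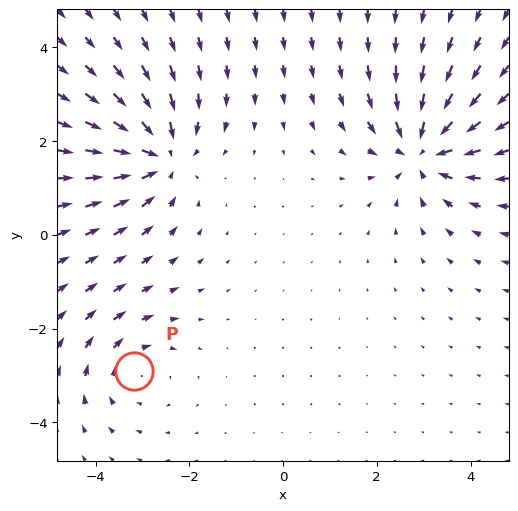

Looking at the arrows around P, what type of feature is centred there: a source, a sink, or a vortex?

vortex

At P (-3.2, -2.9) the arrows circulate clockwise. Divergence ≈0, curl about -3 — near-zero divergence with nonzero curl is a vortex.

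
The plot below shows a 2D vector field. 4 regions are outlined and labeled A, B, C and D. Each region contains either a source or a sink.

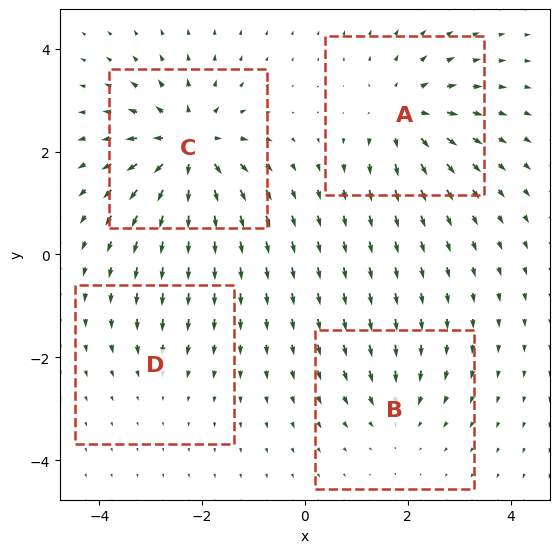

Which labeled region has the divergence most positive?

Divergence at each region's feature centre — A: about +6, B: about -4, C: about +8, D: about -2. Region C is most positive.

C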